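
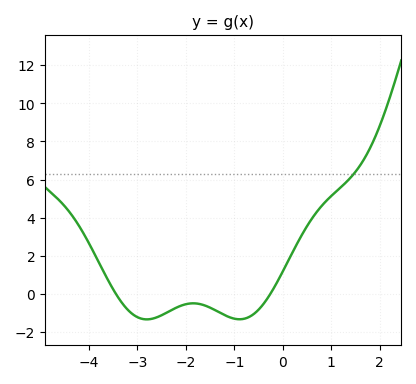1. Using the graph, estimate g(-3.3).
-0.6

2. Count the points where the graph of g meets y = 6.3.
1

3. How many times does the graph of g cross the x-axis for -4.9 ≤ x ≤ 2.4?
2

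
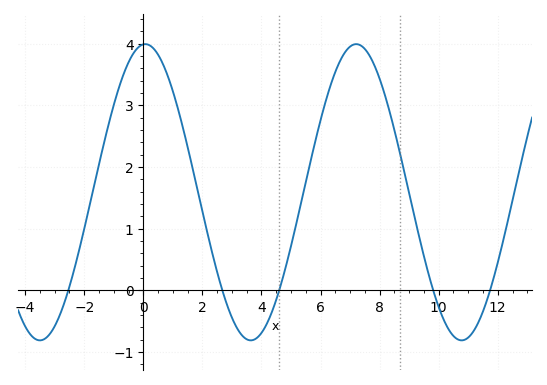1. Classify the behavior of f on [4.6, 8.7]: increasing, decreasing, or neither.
neither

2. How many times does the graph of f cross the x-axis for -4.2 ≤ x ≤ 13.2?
5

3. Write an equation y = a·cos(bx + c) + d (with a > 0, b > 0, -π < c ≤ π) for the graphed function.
y = 2.4cos(0.88x - 0.06) + 1.59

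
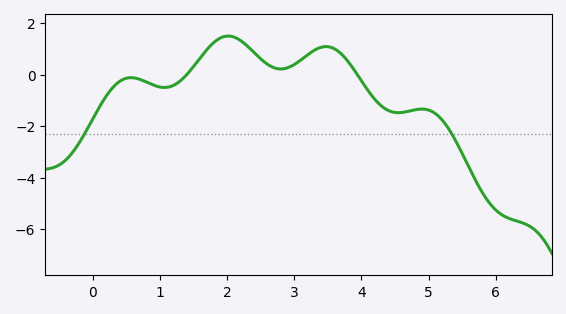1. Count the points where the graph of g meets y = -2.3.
2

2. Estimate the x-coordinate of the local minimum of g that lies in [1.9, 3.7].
2.8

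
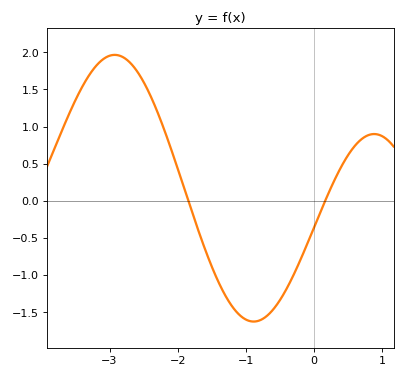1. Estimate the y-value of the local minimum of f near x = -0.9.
-1.65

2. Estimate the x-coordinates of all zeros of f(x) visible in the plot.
-1.8, 0.2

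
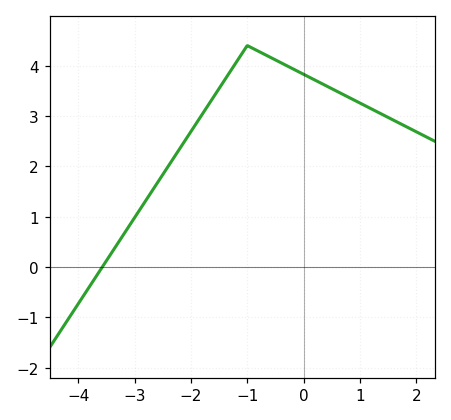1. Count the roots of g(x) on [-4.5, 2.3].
1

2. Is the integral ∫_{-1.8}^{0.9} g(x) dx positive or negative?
positive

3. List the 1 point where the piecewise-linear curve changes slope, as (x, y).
(-1, 4.4)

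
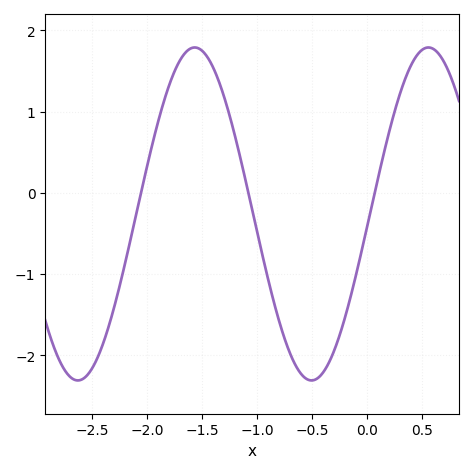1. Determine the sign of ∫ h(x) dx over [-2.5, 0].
negative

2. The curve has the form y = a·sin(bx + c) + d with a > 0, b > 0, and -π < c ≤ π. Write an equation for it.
y = 2.05sin(2.96x - 0.07) - 0.26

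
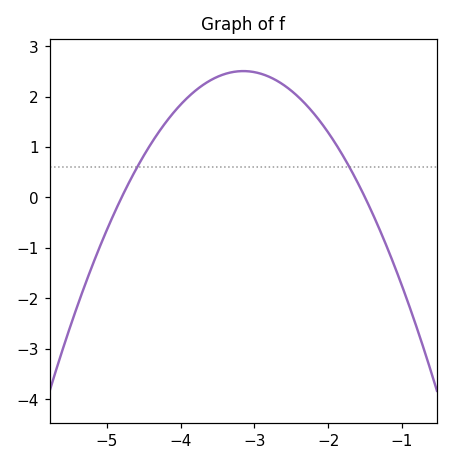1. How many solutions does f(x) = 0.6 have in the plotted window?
2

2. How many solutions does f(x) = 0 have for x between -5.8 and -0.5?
2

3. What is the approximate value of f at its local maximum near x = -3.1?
2.5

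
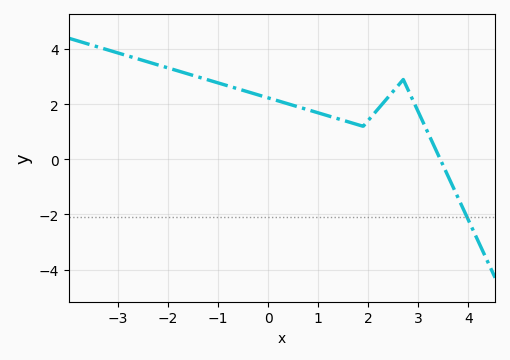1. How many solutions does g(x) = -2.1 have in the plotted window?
1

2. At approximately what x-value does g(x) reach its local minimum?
1.8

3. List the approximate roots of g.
3.4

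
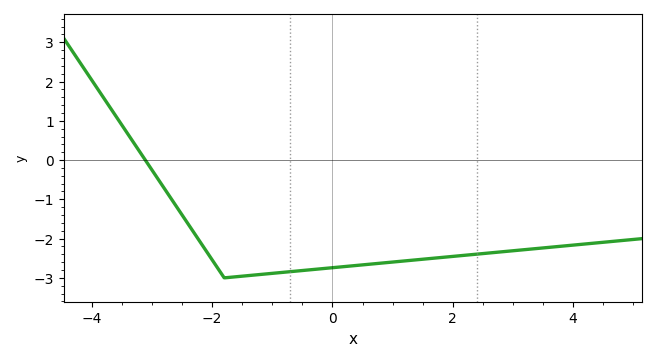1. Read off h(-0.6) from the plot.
-2.8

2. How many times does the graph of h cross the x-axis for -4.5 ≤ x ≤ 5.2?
1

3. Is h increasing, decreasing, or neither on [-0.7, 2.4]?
increasing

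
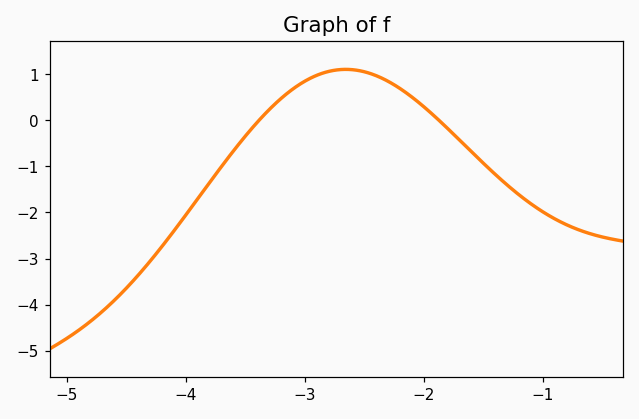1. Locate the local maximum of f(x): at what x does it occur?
-2.66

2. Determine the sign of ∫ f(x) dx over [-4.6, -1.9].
negative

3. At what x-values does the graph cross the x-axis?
-3.39, -1.87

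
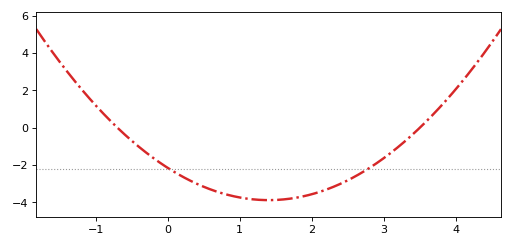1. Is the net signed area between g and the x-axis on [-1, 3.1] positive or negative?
negative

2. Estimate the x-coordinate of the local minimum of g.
1.4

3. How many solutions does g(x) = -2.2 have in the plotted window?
2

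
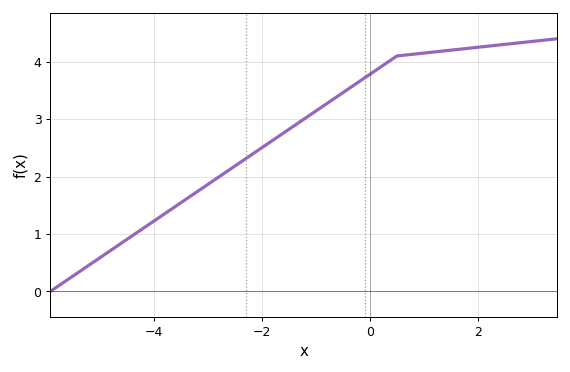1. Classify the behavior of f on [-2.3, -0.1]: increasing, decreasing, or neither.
increasing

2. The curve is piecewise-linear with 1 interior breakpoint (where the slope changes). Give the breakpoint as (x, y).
(0.5, 4.1)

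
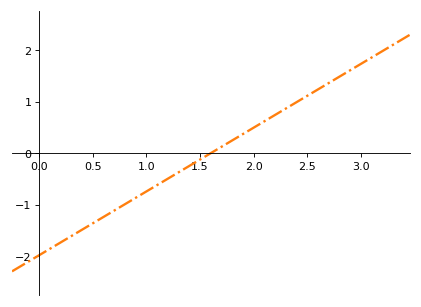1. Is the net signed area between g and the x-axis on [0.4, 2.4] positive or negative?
negative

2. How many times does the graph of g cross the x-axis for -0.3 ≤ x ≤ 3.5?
1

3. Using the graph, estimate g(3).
1.7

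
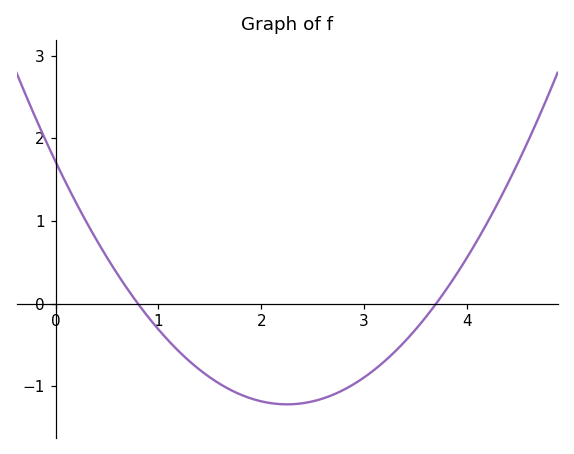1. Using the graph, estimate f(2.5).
-1.18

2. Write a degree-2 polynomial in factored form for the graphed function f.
y = 0.58(x - 0.8)(x - 3.7)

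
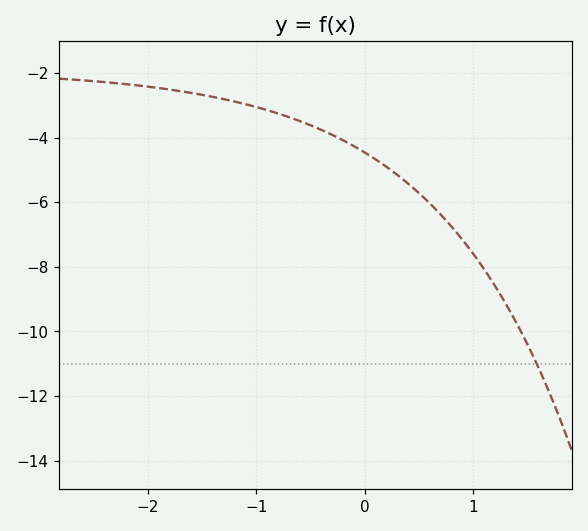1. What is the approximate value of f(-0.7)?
-3.37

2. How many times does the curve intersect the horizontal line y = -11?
1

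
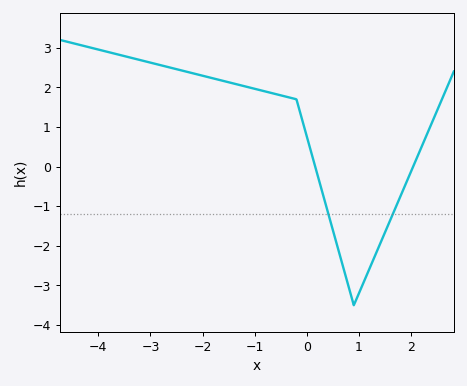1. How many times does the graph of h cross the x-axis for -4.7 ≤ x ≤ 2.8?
2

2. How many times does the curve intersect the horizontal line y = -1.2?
2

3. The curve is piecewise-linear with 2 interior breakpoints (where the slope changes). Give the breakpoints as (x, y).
(-0.2, 1.7); (0.9, -3.5)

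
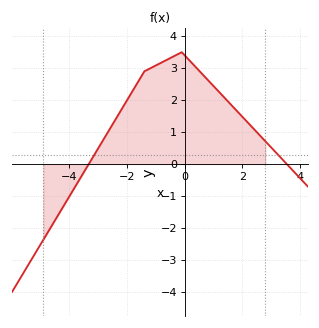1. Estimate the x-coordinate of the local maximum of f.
-0.2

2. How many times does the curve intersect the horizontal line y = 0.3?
2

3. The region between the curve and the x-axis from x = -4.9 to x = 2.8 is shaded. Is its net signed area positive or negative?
positive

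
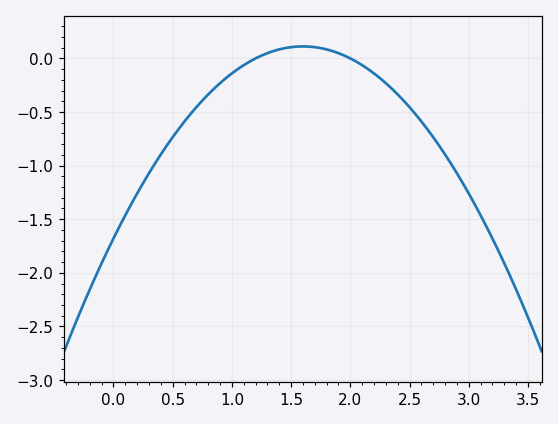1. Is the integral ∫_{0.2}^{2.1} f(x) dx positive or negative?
negative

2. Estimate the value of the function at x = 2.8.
-0.9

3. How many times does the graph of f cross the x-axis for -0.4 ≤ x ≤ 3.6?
2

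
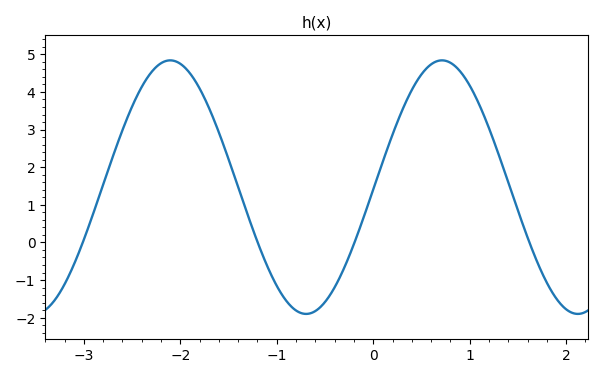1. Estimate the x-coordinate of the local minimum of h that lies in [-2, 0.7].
-0.7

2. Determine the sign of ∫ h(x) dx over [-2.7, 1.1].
positive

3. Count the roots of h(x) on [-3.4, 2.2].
4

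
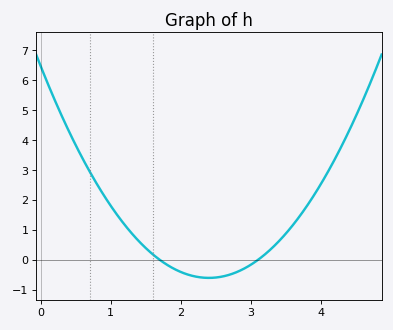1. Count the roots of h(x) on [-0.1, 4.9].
2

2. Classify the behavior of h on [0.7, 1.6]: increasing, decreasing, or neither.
decreasing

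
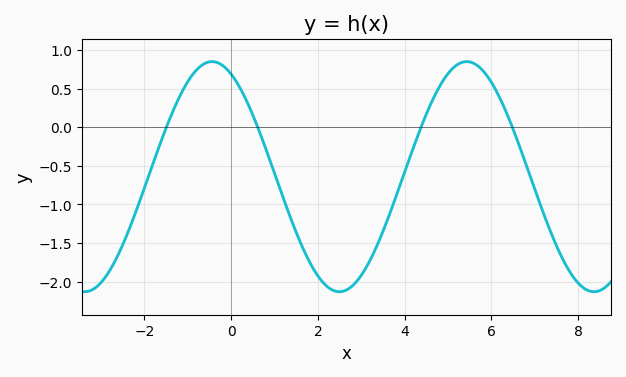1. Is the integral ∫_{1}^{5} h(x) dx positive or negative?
negative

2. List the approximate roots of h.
-1.49, 0.612, 4.38, 6.48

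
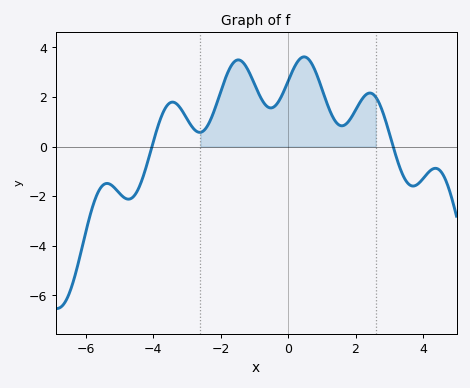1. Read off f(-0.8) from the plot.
1.95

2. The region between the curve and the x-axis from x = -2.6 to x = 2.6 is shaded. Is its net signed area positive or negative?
positive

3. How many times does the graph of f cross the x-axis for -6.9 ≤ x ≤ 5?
2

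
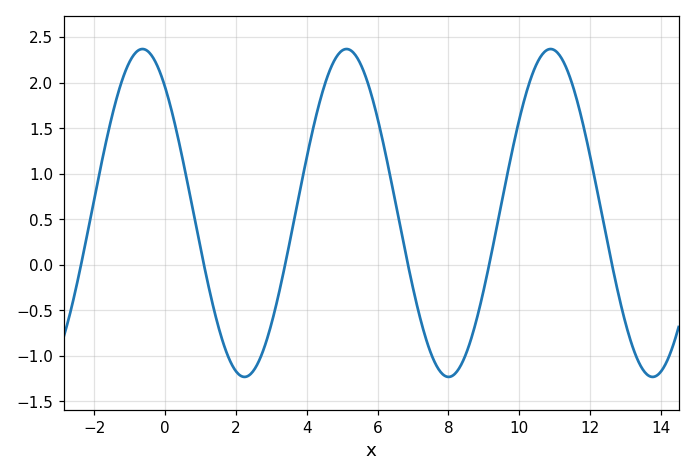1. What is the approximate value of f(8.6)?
-0.862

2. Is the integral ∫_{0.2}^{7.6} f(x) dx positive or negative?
positive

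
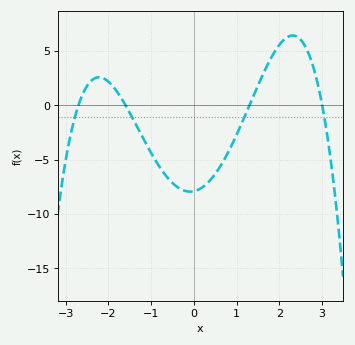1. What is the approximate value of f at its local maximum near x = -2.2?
2.57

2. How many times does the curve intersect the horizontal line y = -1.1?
4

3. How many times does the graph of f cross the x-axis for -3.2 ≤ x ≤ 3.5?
4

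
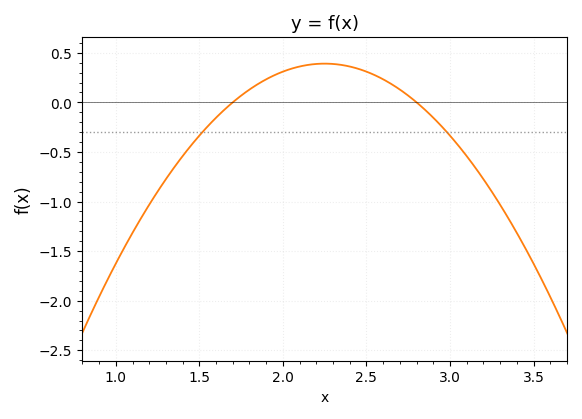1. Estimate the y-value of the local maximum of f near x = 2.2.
0.4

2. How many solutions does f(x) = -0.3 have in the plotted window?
2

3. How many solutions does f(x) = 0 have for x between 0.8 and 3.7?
2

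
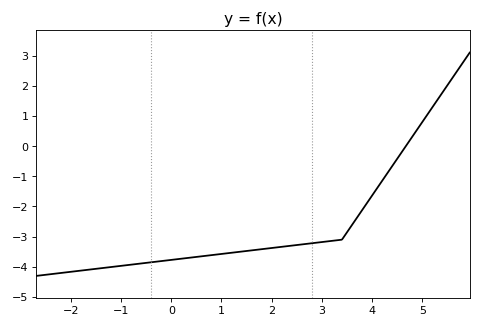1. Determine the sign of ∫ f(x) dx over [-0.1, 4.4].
negative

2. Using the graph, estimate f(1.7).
-3.4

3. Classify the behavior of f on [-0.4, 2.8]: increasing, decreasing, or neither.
increasing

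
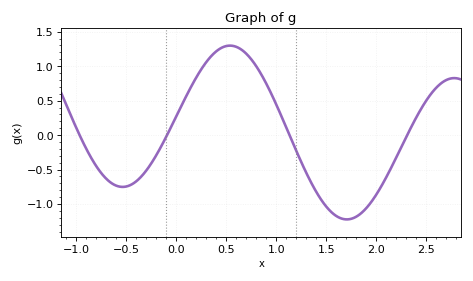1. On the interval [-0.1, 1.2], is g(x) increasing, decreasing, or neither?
neither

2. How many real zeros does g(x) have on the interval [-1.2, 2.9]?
4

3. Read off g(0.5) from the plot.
1.3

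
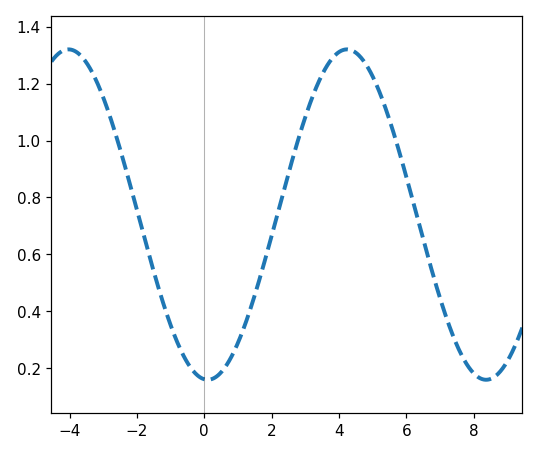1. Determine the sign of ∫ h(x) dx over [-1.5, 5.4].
positive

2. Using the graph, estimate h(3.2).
1.14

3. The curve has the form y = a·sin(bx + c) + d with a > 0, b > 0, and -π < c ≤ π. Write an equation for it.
y = 0.58sin(0.76x - 1.6) + 0.74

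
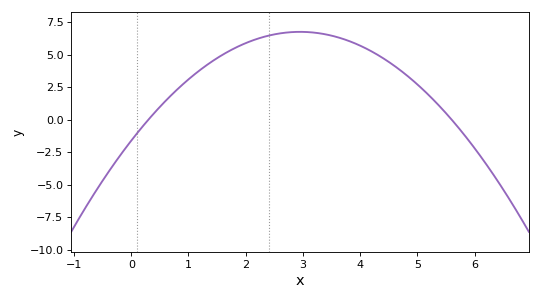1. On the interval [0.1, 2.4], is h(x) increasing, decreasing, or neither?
increasing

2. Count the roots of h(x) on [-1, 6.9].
2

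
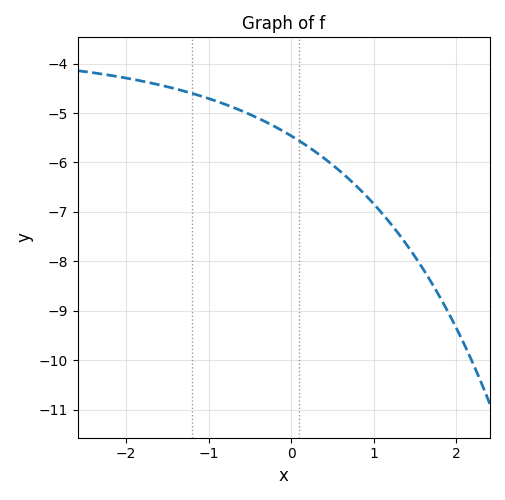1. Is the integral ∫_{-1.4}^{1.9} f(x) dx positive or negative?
negative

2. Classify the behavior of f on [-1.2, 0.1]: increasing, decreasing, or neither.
decreasing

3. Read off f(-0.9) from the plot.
-4.76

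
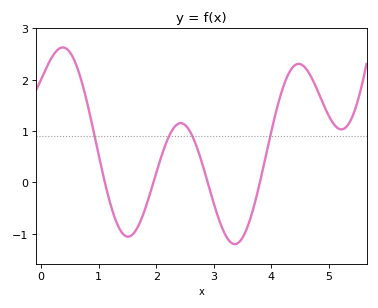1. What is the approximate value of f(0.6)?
2.3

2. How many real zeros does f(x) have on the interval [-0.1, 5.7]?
4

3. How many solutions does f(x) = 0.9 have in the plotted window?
4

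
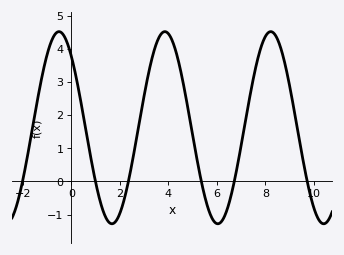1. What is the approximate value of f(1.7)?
-1.28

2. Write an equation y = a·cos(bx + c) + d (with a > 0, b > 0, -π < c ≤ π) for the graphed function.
y = 2.9cos(1.44x + 0.73) + 1.62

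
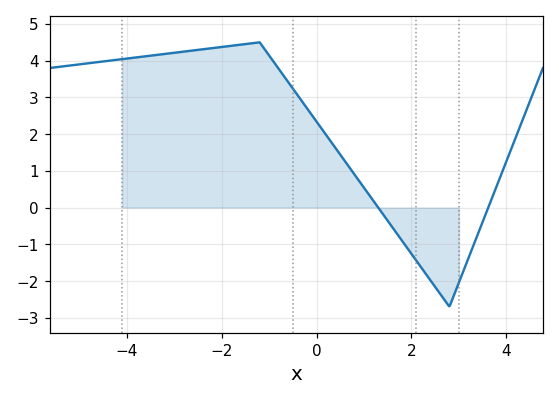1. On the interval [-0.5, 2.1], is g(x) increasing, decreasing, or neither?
decreasing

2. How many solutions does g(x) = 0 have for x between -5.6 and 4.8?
2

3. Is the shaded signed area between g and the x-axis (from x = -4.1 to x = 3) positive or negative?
positive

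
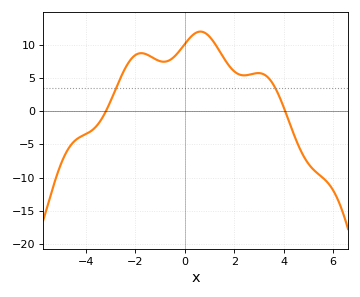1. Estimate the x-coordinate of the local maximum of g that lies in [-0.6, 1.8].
0.6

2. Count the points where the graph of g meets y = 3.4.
2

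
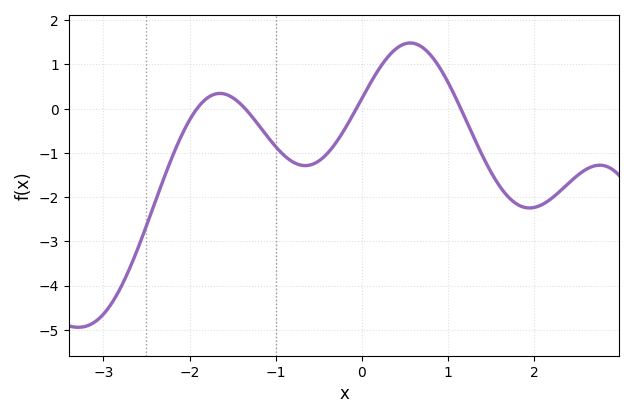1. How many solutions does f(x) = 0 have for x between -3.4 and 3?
4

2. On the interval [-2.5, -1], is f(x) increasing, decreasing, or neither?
neither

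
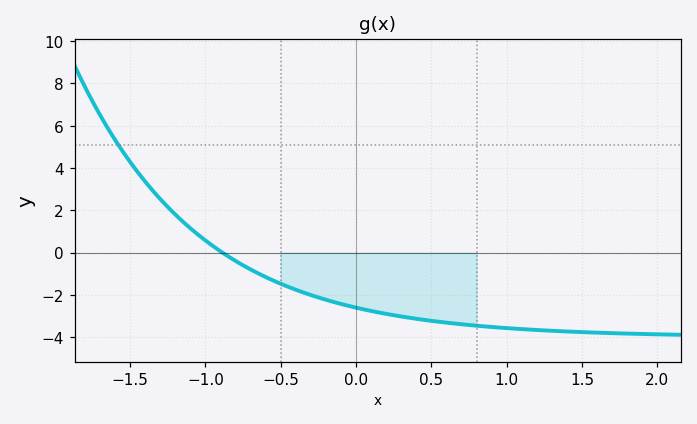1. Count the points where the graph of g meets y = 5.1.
1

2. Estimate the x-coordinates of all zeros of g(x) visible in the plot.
-0.886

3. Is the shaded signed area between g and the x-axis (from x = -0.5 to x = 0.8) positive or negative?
negative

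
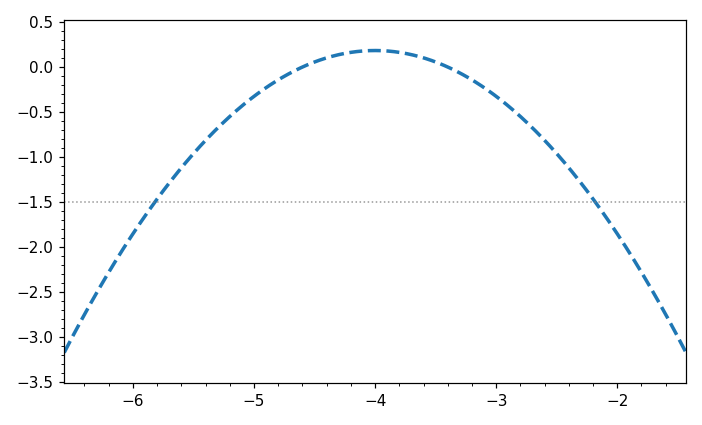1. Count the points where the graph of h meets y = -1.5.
2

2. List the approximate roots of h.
-4.6, -3.4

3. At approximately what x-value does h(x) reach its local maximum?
-4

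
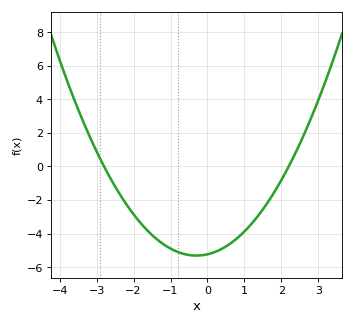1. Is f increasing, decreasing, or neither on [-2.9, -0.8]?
decreasing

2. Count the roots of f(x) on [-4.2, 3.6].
2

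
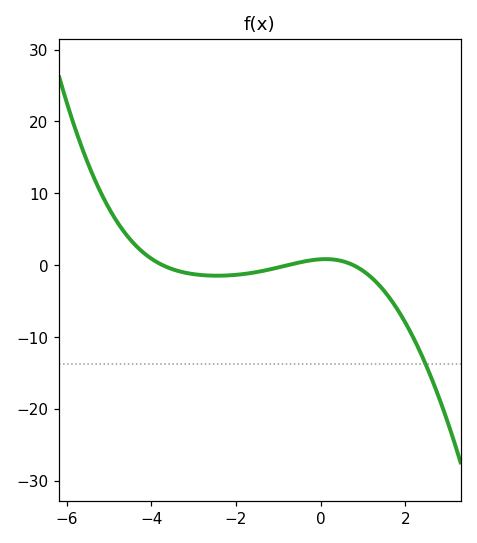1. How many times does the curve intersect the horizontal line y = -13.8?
1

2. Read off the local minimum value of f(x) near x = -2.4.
-1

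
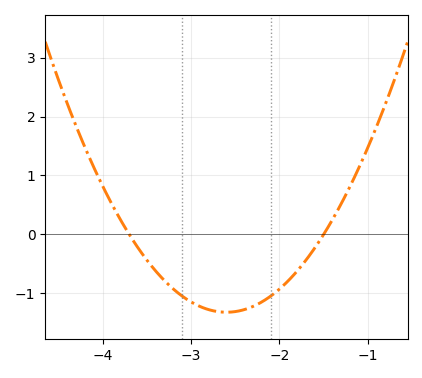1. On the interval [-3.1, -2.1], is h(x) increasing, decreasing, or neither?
neither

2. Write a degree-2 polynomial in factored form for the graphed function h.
y = 1.09(x + 3.7)(x + 1.5)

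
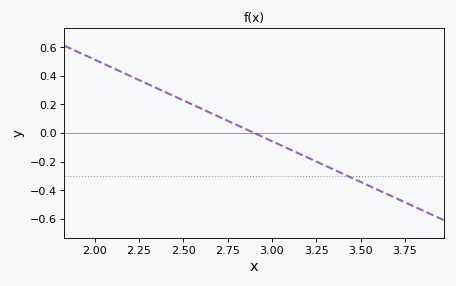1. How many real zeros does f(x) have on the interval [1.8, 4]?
1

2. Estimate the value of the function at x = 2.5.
0.228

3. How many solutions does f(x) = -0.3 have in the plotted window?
1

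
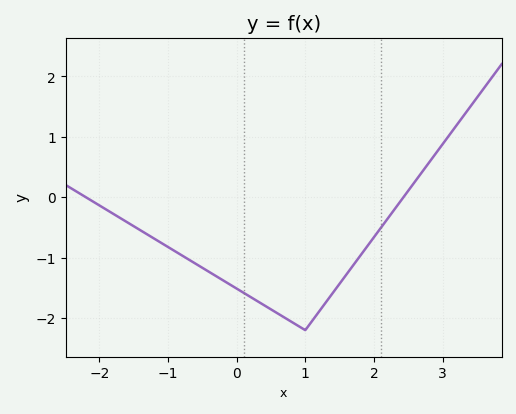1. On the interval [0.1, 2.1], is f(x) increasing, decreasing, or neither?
neither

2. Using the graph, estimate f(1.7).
-1.12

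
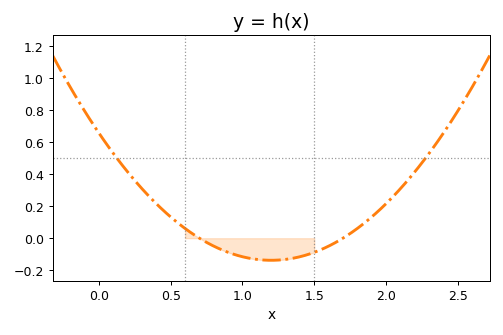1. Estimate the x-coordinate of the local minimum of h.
1.2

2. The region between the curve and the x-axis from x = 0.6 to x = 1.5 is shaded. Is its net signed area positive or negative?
negative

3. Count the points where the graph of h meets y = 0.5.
2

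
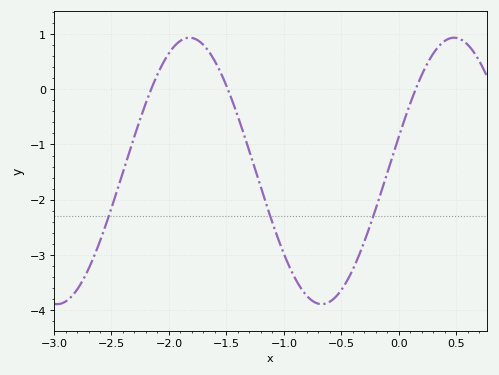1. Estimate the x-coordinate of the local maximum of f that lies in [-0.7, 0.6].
0.481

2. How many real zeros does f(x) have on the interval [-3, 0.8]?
3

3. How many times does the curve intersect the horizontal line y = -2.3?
3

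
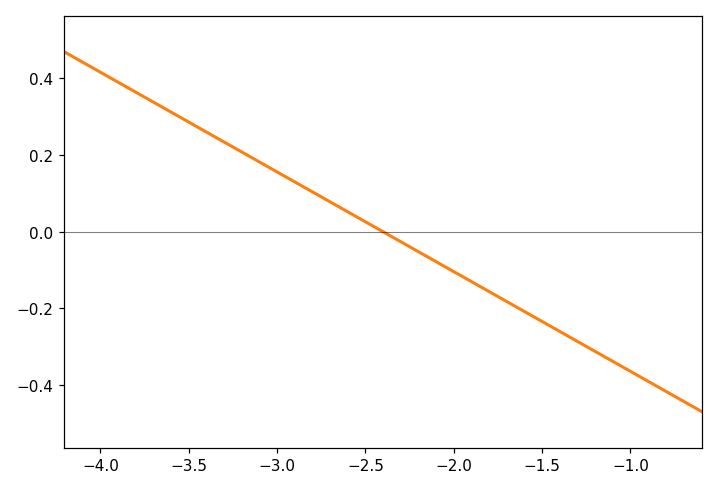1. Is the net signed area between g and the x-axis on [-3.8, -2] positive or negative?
positive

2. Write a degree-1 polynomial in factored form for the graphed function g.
y = -0.26(x + 2.4)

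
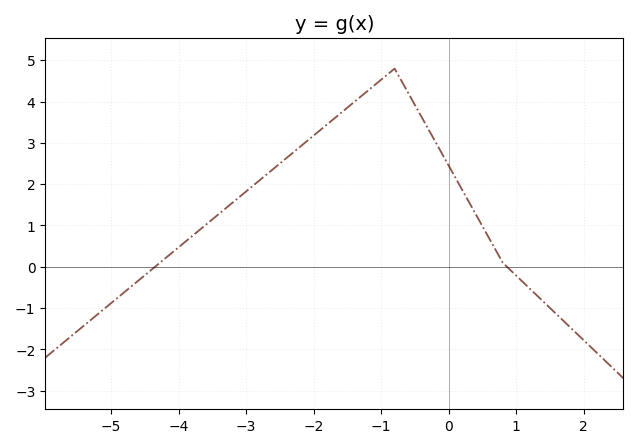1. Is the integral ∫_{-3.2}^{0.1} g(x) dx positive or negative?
positive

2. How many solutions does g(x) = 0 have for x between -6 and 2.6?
2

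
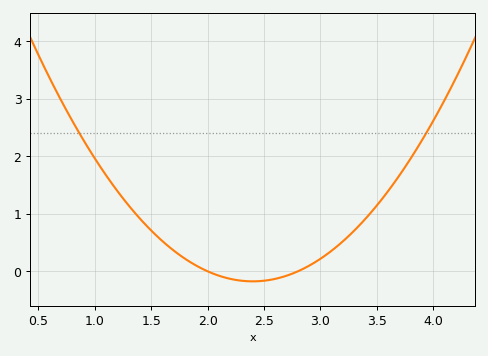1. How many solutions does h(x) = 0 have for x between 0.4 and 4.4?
2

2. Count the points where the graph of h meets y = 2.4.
2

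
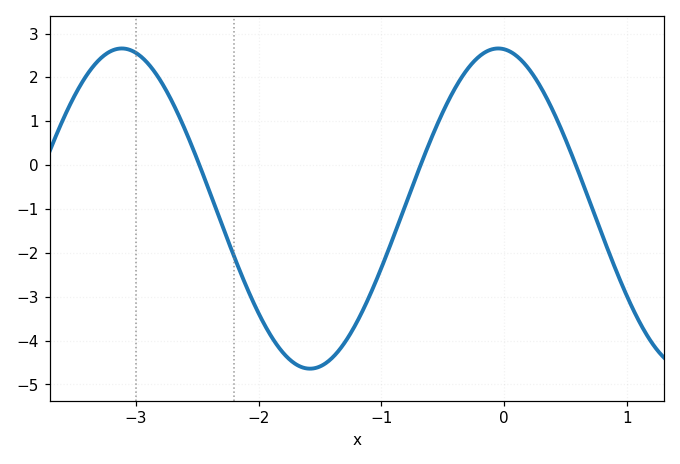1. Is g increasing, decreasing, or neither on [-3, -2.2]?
decreasing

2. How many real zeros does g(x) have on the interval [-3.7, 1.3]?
3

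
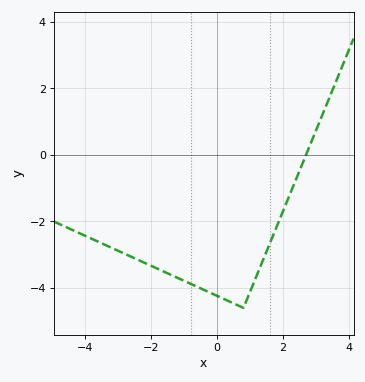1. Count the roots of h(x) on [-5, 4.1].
1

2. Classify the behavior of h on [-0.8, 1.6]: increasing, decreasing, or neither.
neither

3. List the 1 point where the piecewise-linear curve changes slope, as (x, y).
(0.8, -4.6)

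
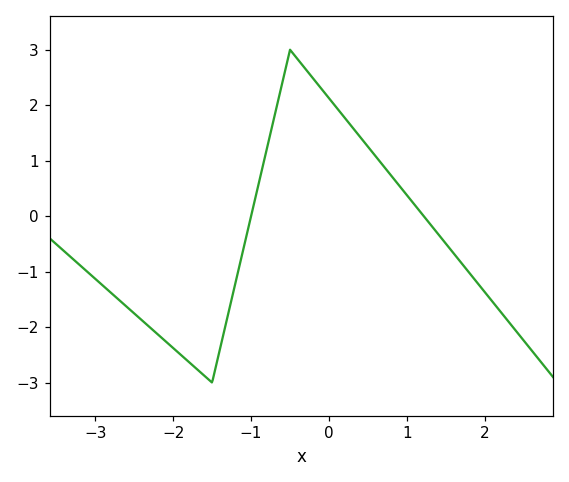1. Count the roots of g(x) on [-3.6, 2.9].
2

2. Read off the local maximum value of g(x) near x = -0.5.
3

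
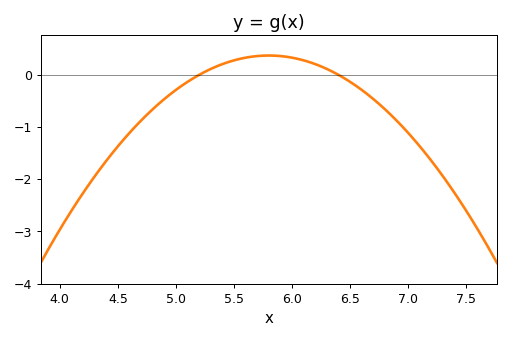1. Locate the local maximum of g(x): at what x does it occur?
5.8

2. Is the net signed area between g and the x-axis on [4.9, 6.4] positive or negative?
positive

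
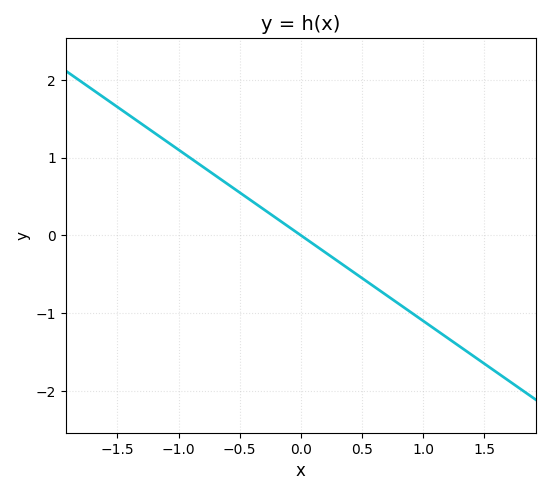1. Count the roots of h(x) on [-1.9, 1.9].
1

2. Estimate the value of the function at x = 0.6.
-0.7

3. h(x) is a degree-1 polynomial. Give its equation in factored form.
y = -1.1(x - 0)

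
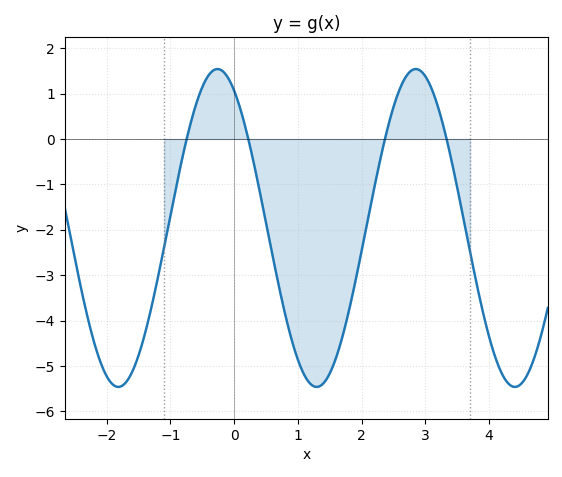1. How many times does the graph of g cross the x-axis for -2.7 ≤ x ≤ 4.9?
4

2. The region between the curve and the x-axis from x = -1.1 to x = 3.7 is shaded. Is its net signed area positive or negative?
negative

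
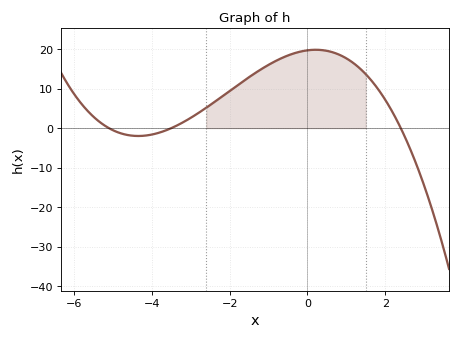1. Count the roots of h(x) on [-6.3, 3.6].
3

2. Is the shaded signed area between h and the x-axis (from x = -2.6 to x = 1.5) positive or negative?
positive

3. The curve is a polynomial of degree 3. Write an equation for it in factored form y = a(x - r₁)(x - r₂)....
y = -0.46(x + 5.1)(x + 3.5)(x - 2.4)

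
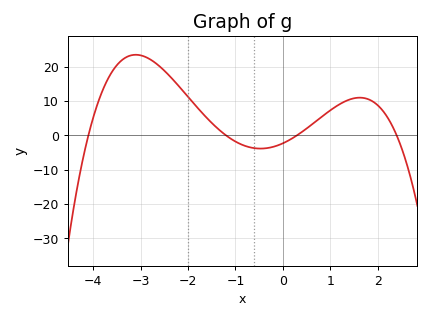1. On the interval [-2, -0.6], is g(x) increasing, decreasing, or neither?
decreasing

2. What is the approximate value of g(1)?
7.26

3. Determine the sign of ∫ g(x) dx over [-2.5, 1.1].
positive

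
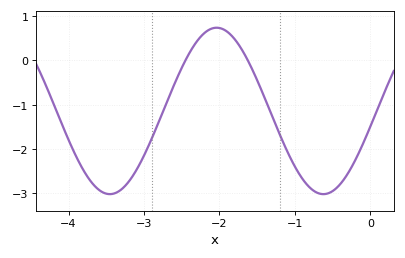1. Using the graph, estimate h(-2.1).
0.7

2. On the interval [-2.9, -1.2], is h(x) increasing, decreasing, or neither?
neither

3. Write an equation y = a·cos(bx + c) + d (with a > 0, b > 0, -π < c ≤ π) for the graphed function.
y = 1.88cos(2.2x - 1.8) - 1.14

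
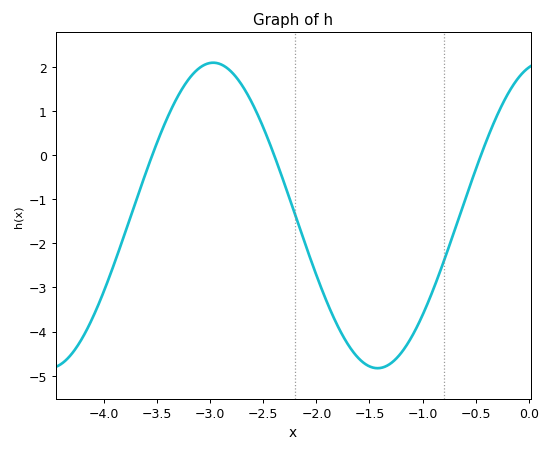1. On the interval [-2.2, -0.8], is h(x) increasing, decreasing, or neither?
neither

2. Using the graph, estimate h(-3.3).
1.35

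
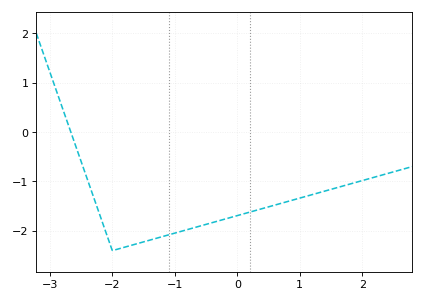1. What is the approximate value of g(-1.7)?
-2.3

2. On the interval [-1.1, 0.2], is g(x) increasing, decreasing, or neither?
increasing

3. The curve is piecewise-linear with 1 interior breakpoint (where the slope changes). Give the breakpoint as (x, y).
(-2, -2.4)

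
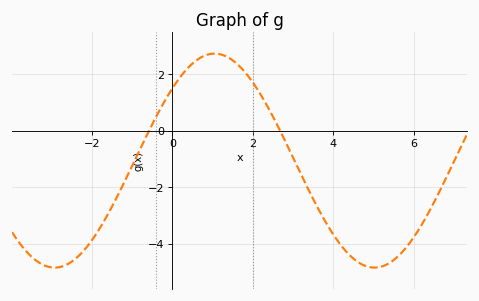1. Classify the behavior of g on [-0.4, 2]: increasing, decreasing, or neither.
neither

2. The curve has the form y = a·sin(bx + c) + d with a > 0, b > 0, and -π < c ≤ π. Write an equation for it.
y = 3.79sin(0.79x + 0.74) - 1.06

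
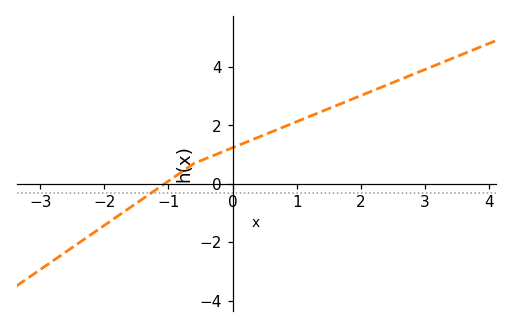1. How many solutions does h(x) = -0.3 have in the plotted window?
1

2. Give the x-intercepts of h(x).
-1.1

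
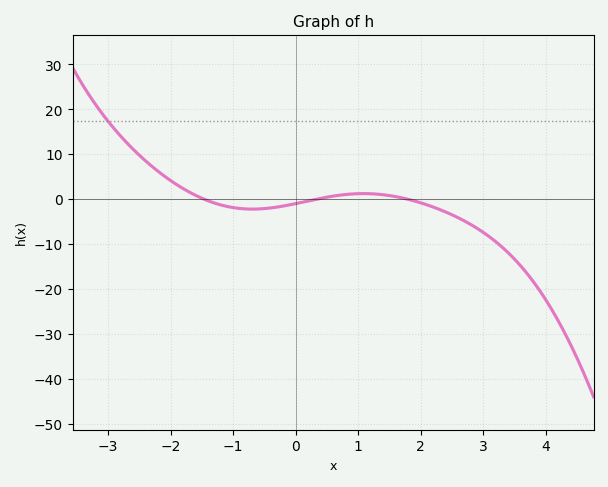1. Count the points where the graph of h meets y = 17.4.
1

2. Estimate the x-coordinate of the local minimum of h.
-0.691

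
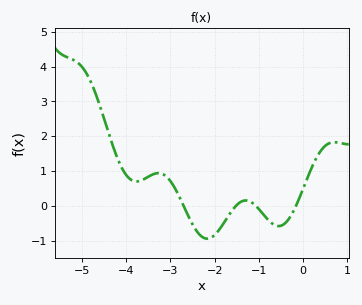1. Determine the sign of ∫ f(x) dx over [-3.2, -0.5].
negative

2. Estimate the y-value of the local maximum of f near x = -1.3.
0.2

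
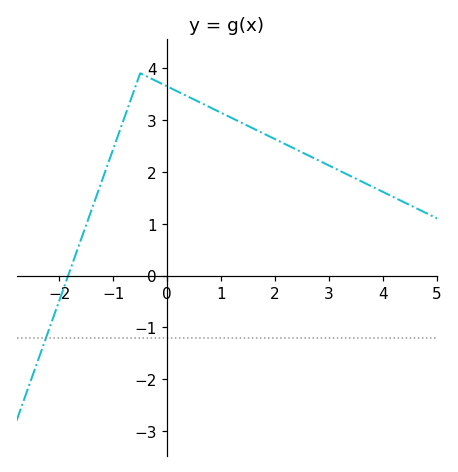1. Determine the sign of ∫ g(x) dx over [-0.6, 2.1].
positive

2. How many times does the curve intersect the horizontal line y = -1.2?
1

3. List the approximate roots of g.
-1.83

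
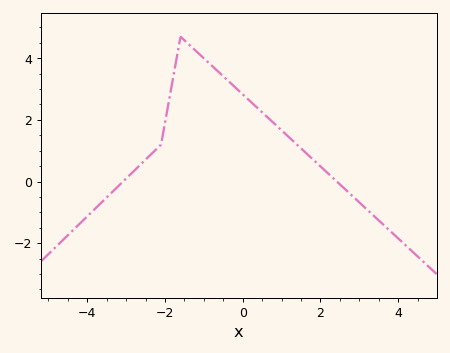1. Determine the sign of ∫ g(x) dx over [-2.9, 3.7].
positive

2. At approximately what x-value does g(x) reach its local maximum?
-1.6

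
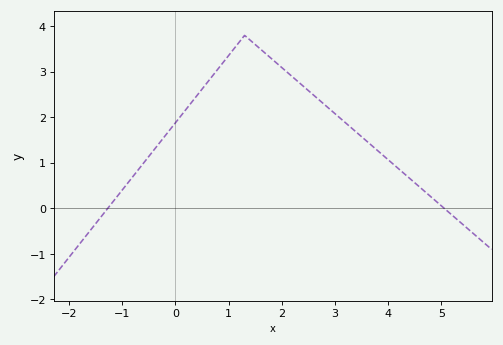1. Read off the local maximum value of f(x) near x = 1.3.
3.8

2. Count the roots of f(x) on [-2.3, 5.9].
2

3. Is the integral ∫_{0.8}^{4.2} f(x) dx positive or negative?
positive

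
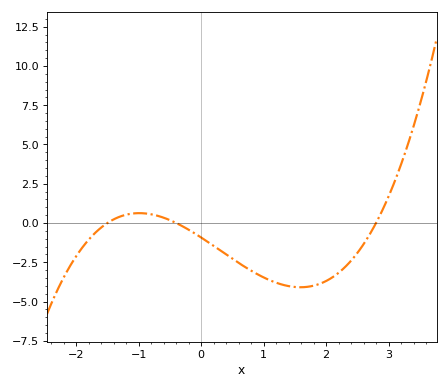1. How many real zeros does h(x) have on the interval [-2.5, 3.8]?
3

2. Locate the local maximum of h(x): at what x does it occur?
-1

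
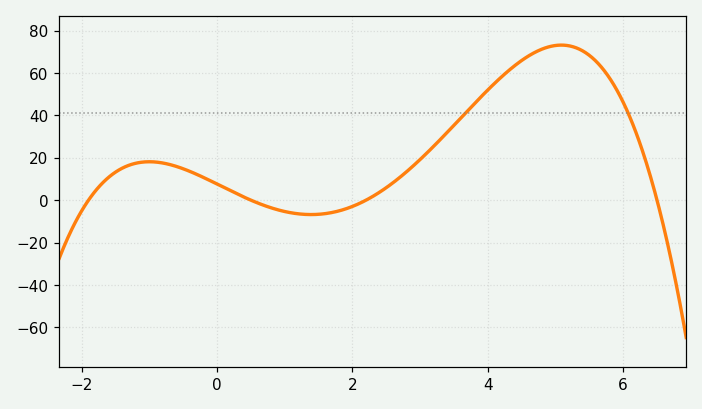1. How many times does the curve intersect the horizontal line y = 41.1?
2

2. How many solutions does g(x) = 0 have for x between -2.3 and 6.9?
4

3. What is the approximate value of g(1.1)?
-6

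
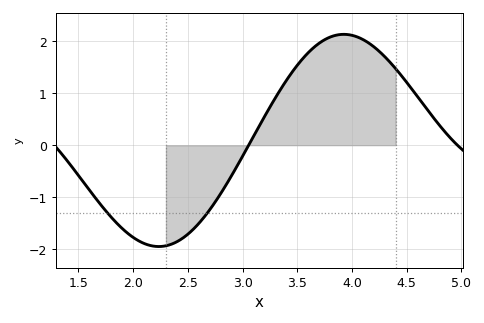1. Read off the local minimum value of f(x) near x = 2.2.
-2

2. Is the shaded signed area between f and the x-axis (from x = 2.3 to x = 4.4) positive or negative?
positive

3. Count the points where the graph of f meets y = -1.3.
2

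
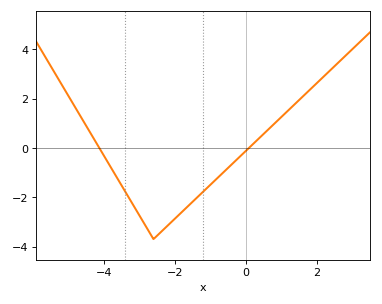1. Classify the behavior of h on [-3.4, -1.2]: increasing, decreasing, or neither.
neither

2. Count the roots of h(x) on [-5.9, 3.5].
2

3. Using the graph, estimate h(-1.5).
-2.2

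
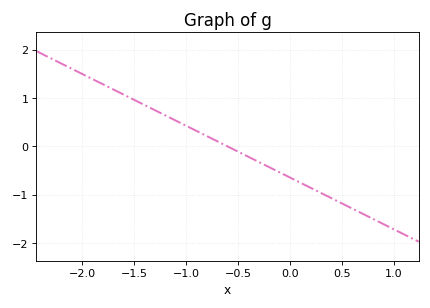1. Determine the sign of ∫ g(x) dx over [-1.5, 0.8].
negative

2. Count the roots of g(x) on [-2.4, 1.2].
1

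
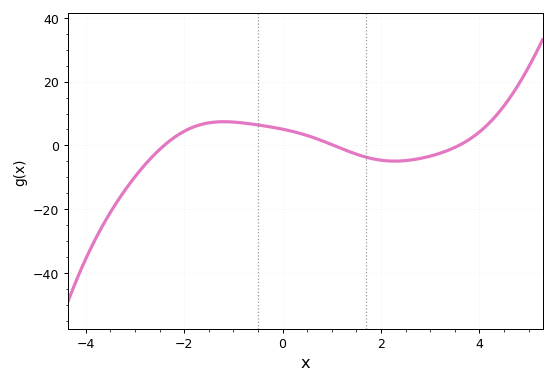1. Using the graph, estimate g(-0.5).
6.43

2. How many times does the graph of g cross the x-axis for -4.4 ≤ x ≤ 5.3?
3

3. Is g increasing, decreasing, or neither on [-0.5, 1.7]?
decreasing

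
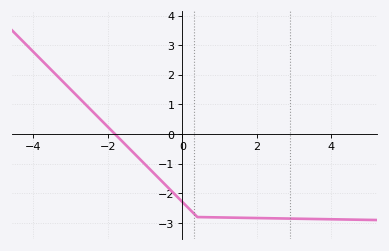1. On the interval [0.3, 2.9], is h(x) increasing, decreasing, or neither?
decreasing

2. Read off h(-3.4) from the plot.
2.01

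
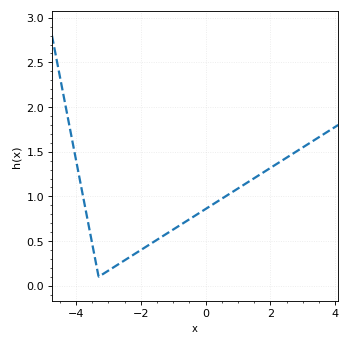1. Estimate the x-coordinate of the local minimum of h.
-3.3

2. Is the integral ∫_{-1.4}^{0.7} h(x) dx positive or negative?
positive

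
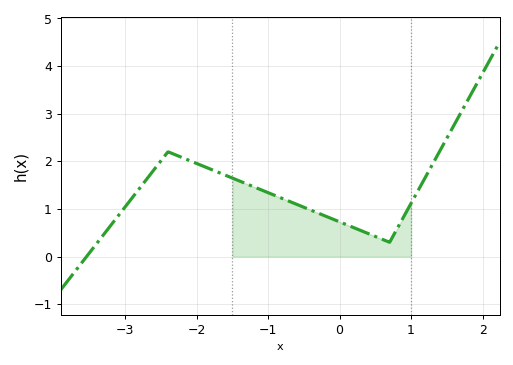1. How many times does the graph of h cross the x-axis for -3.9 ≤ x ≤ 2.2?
1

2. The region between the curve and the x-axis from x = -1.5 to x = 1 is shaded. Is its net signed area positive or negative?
positive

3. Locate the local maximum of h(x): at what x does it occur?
-2.4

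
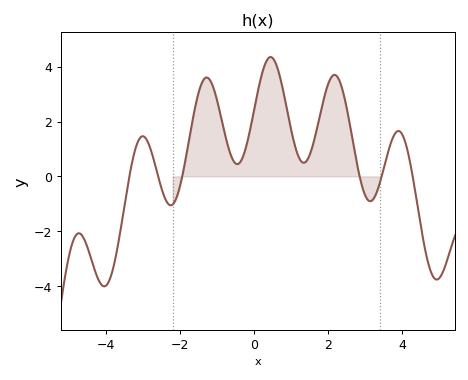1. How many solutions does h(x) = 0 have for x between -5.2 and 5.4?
6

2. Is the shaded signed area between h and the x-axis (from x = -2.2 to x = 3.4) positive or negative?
positive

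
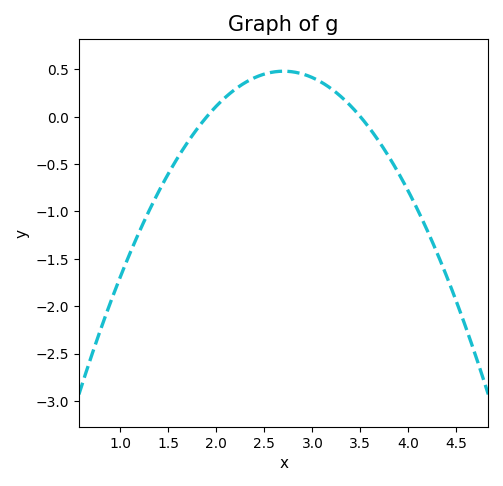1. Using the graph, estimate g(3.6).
-0.15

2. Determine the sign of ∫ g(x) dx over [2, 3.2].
positive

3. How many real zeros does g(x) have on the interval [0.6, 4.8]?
2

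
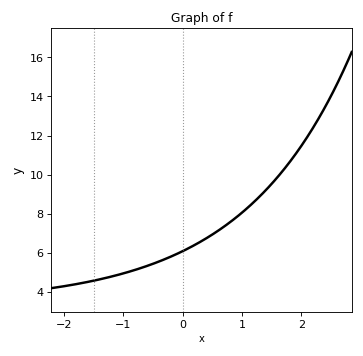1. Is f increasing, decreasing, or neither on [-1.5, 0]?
increasing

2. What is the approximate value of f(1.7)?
10.3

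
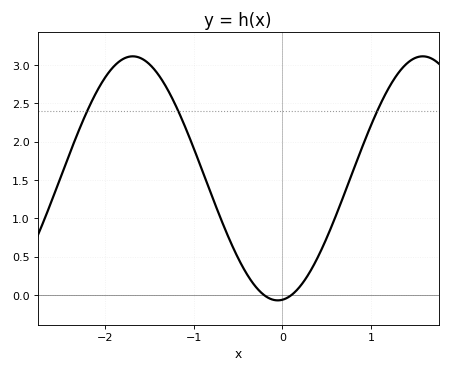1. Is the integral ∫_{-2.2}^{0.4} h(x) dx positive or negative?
positive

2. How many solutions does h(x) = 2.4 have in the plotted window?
3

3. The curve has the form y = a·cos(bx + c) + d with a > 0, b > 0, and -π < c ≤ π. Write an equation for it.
y = 1.59cos(1.9x - 3) + 1.52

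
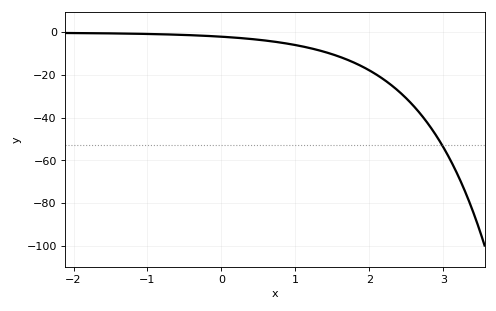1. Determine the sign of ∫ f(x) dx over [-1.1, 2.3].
negative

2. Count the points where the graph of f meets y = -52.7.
1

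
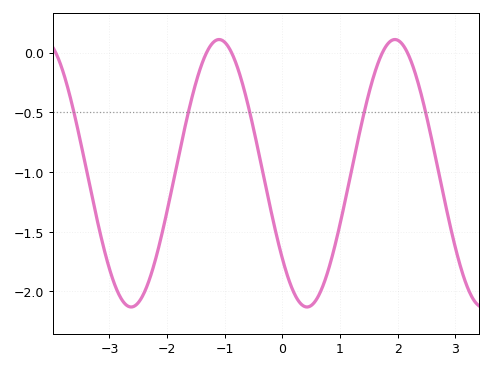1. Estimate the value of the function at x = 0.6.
-2.05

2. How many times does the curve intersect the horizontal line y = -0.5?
5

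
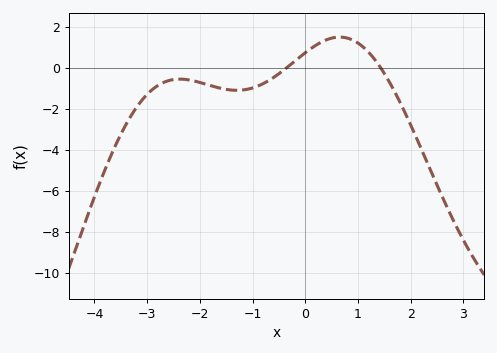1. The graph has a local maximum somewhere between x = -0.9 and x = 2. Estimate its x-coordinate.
0.6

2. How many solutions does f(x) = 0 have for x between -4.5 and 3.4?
2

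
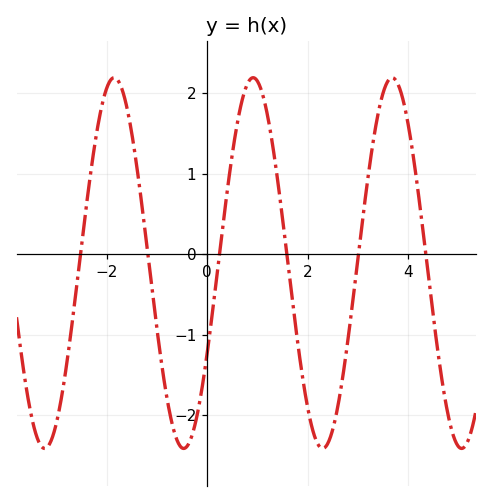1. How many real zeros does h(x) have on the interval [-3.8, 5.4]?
6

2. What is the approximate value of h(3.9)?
1.9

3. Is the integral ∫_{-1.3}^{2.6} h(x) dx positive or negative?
negative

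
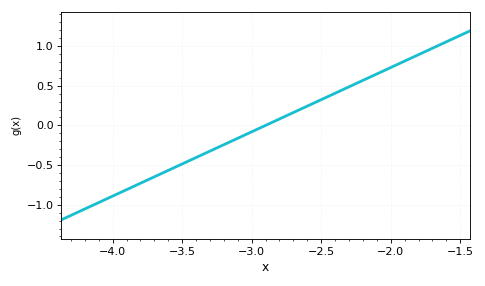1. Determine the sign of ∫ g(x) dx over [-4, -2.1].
negative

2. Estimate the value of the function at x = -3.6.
-0.567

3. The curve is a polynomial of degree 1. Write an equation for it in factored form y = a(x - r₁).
y = 0.81(x + 2.9)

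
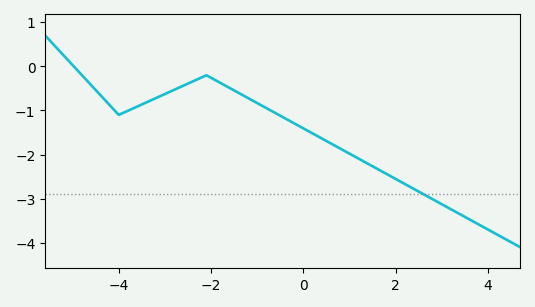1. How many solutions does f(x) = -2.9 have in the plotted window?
1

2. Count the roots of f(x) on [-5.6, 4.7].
1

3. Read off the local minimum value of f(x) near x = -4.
-1.1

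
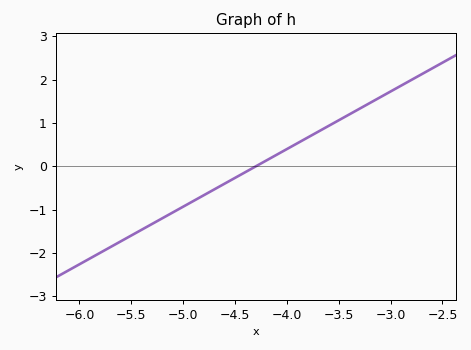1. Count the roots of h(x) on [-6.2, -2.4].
1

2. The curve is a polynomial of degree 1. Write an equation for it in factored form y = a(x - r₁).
y = 1.33(x + 4.3)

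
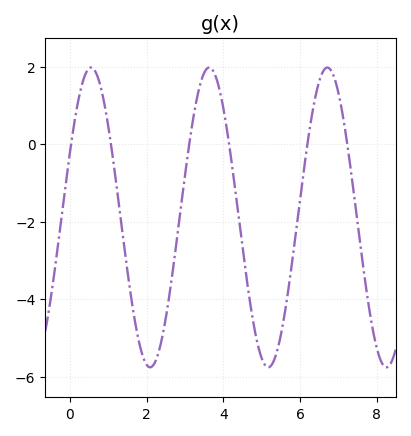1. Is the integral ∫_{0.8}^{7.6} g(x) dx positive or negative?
negative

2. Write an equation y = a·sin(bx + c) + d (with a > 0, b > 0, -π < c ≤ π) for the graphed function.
y = 3.87sin(2.04x + 0.452) - 1.89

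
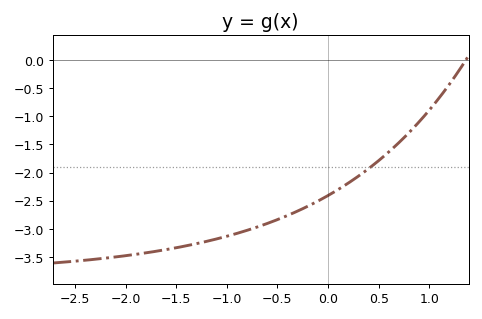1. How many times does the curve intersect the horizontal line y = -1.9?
1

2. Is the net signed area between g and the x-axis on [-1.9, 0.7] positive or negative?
negative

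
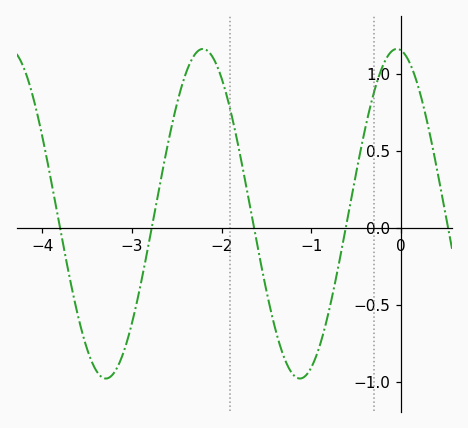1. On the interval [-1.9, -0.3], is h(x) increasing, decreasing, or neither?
neither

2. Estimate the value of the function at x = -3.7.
-0.313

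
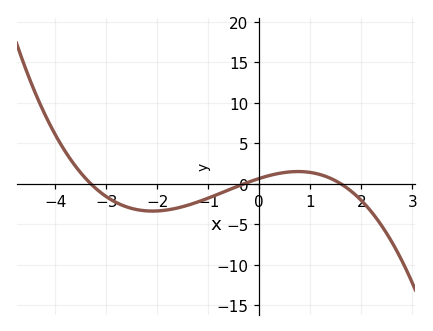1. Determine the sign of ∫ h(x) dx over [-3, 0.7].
negative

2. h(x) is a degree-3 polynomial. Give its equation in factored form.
y = -0.42(x + 3.3)(x + 0.3)(x - 1.6)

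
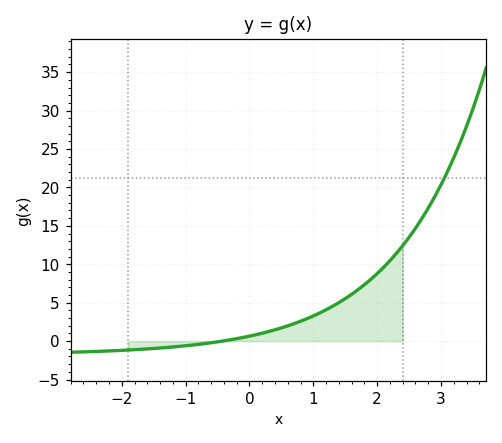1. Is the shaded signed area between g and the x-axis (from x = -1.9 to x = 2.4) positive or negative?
positive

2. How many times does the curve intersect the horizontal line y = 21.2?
1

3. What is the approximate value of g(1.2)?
4.08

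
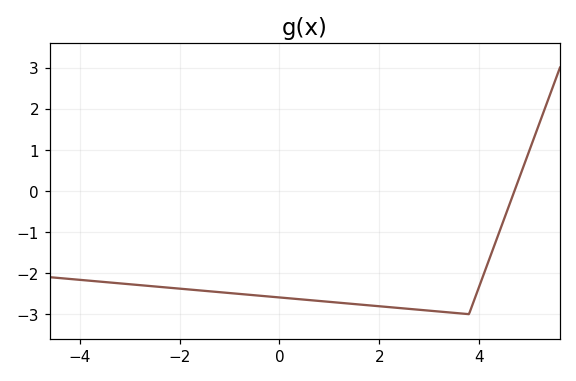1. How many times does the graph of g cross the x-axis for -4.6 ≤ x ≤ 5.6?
1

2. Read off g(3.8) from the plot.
-3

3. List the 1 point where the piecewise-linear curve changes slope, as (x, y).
(3.8, -3)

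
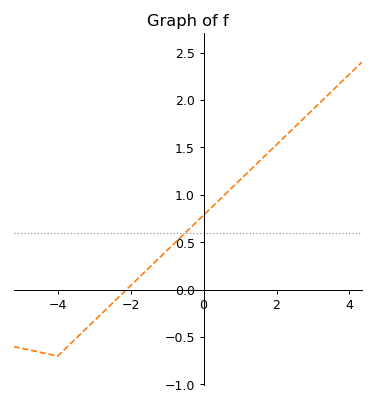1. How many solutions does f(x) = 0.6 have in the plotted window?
1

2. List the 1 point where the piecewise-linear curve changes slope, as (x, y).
(-4, -0.7)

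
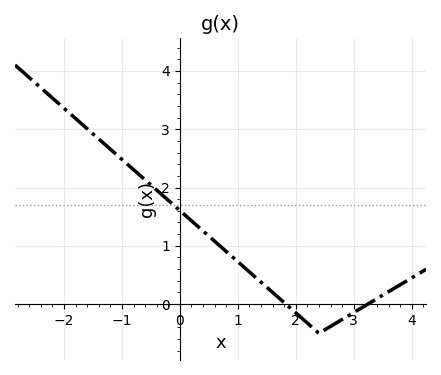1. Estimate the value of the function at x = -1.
2.48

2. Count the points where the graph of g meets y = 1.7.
1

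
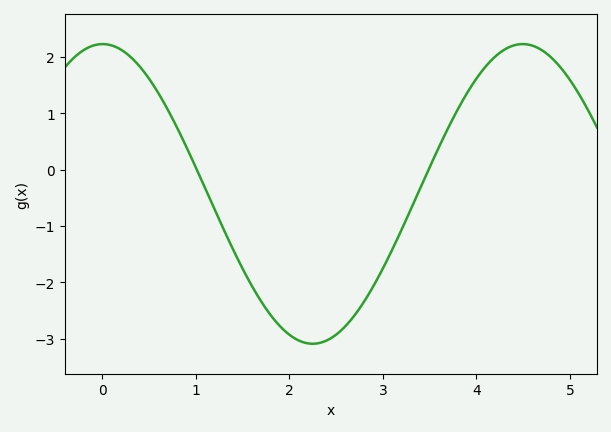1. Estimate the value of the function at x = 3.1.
-1.42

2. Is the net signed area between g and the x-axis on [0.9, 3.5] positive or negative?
negative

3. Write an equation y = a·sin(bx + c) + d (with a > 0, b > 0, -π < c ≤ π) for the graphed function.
y = 2.66sin(1.4x + 1.56) - 0.43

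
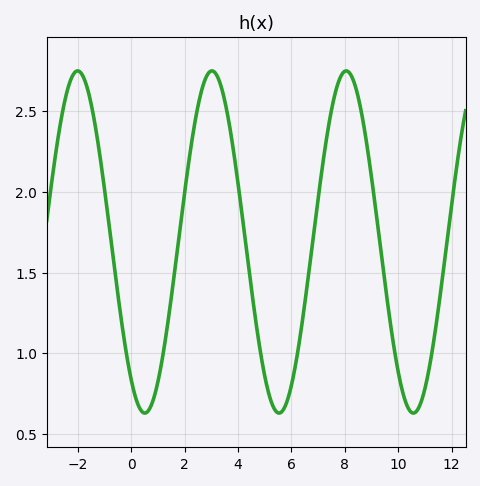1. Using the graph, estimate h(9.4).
1.57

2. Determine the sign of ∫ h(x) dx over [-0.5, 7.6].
positive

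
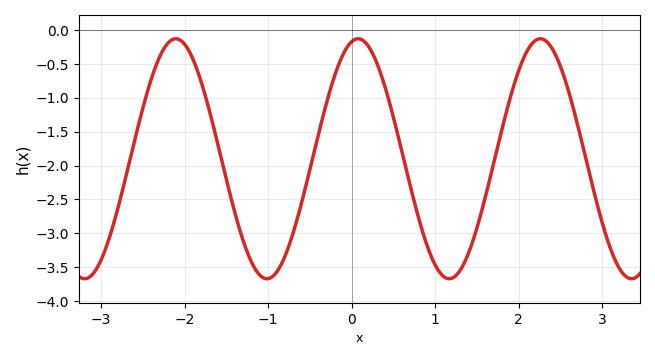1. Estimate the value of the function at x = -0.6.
-2.55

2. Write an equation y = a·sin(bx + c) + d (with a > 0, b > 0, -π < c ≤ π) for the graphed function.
y = 1.77sin(2.88x + 1.35) - 1.9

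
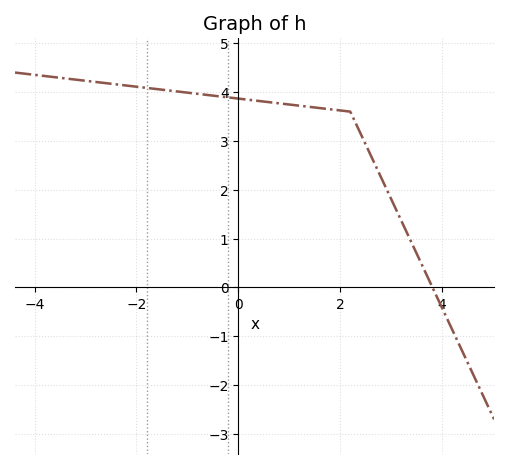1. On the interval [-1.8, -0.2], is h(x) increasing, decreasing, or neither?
decreasing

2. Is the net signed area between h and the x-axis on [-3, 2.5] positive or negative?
positive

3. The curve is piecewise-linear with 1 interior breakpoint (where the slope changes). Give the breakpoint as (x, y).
(2.2, 3.6)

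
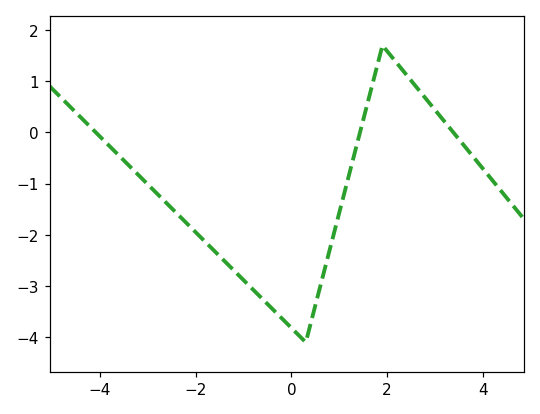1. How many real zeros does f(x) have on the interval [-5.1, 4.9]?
3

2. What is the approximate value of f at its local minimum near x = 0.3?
-4.1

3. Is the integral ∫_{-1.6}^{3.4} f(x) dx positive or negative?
negative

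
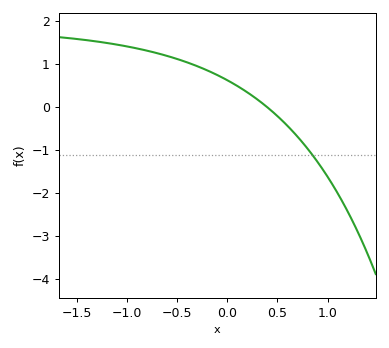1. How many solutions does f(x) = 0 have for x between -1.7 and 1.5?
1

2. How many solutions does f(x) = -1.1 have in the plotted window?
1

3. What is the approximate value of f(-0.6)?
1.2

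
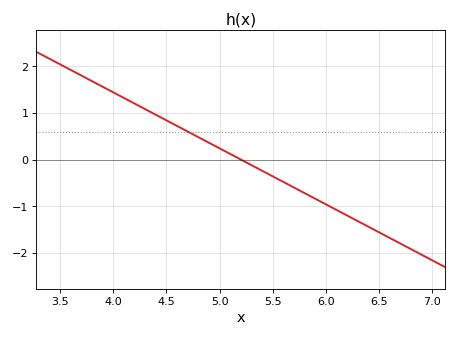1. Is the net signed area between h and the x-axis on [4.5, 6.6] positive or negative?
negative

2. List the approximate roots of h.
5.2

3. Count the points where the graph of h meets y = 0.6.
1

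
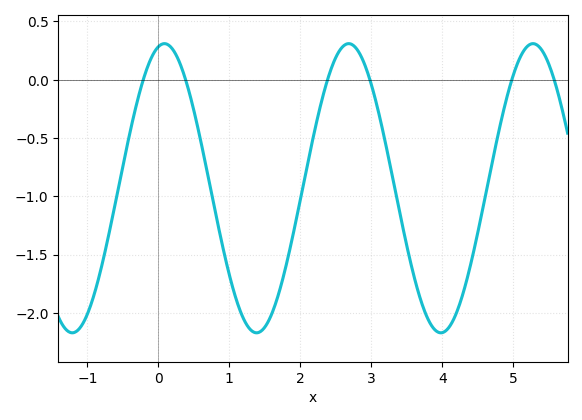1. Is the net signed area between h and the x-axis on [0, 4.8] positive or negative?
negative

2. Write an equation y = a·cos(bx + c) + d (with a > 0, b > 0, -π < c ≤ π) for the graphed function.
y = 1.24cos(2.42x - 0.21) - 0.93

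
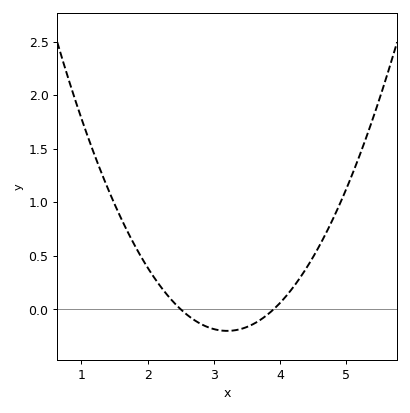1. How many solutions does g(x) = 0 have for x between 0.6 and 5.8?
2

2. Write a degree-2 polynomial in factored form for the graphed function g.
y = 0.41(x - 2.5)(x - 3.9)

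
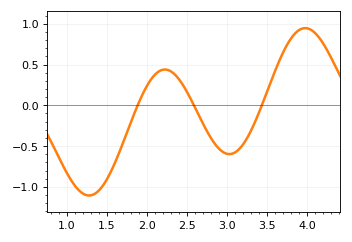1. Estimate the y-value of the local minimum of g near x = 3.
-0.598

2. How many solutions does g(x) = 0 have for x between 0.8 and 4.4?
3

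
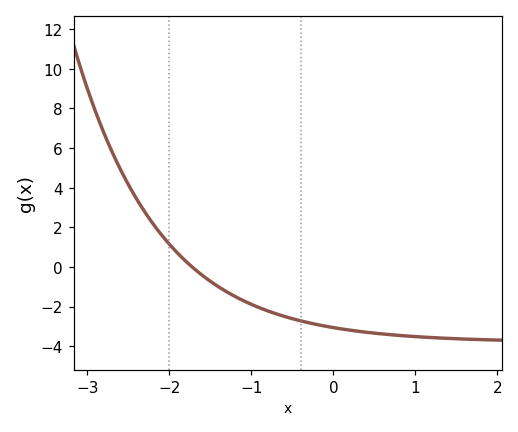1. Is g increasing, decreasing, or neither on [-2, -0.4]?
decreasing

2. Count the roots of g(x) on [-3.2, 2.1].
1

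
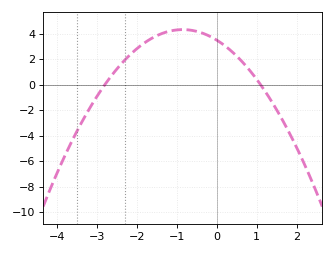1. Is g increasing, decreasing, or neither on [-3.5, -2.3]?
increasing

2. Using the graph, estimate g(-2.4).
1.6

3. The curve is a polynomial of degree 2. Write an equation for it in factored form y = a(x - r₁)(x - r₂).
y = -1.14(x + 2.8)(x - 1.1)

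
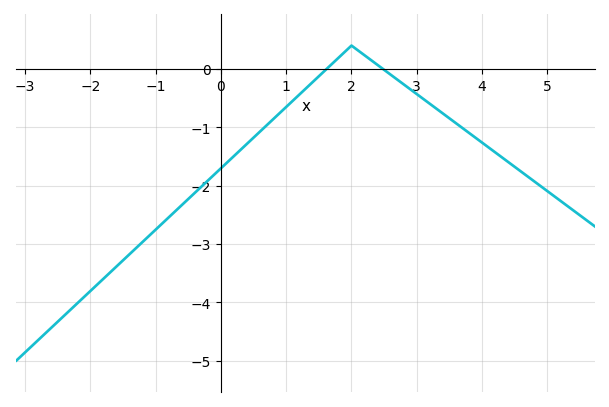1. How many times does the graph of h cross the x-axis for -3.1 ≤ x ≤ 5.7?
2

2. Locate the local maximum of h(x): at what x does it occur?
2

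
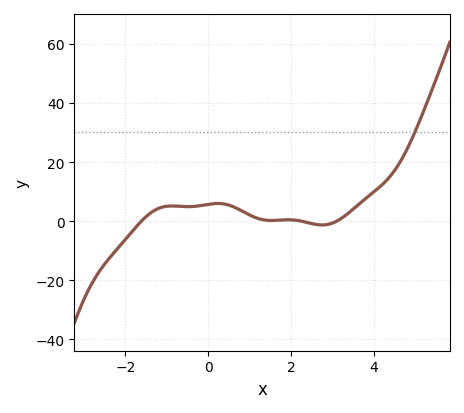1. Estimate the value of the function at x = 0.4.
6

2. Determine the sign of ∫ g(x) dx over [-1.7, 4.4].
positive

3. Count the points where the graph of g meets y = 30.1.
1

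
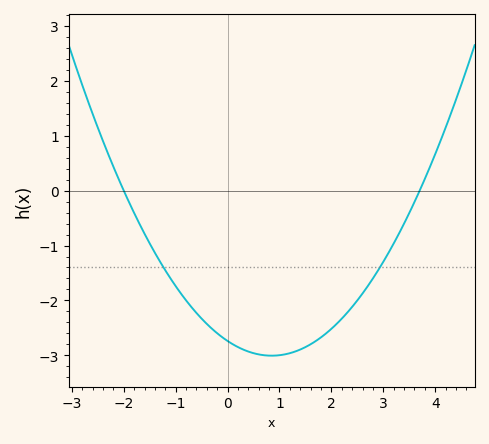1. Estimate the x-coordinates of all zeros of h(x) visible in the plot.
-2, 3.8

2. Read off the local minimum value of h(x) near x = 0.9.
-3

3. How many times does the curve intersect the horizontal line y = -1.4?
2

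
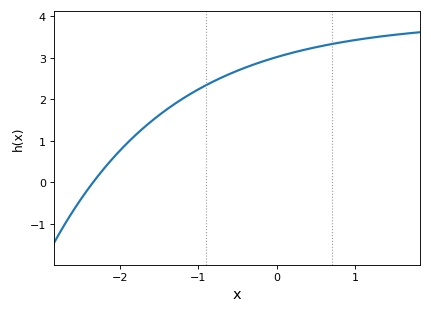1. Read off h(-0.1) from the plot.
2.96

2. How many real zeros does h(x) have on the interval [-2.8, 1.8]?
1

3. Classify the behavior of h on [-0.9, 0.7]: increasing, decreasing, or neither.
increasing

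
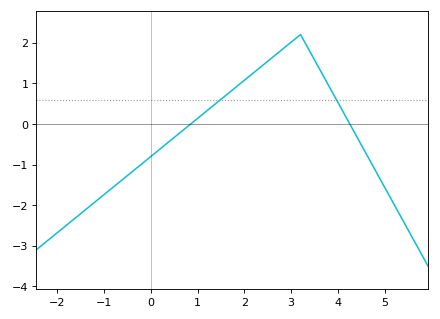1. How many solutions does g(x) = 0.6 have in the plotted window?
2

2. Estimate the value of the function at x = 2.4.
1.4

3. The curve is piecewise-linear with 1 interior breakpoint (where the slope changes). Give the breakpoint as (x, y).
(3.2, 2.2)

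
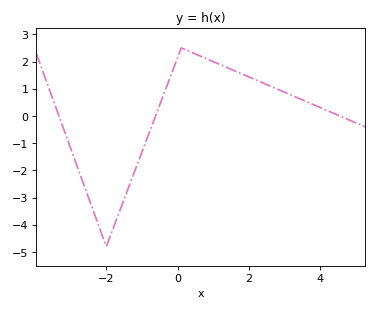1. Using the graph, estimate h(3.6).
0.531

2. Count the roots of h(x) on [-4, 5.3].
3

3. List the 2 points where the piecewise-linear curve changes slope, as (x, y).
(-2, -4.8); (0.1, 2.5)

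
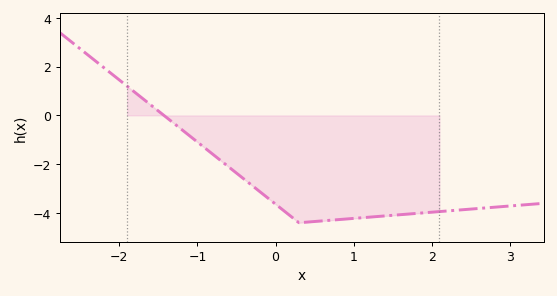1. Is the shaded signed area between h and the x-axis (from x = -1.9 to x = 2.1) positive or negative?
negative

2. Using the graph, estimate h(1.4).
-4.12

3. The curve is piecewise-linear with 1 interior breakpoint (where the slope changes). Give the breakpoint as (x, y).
(0.3, -4.4)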